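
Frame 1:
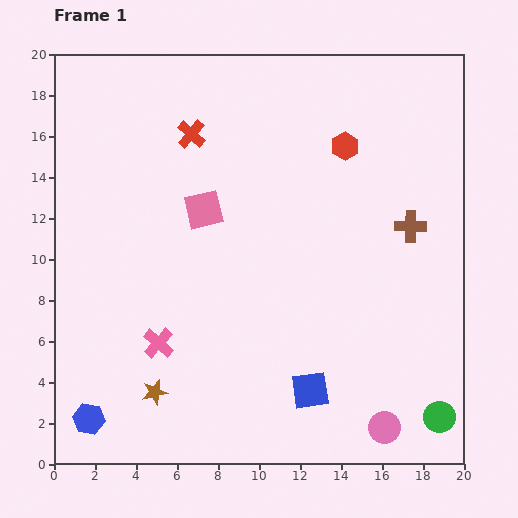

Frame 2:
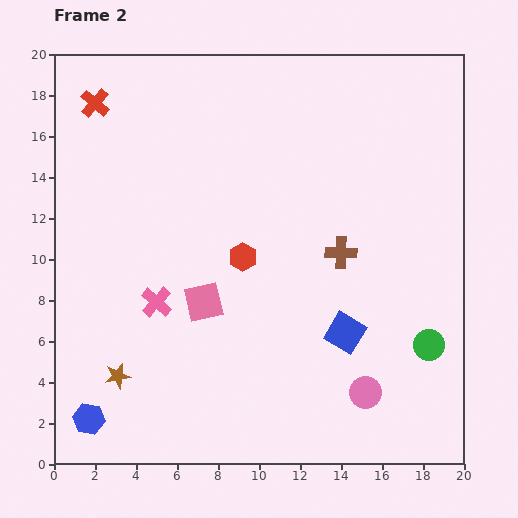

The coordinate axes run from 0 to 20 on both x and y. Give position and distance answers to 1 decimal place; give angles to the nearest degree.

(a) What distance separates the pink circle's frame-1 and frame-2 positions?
1.9

The pink circle moved from (16.1, 1.8) to (15.2, 3.5), a distance of √(0.9² + 1.7²) ≈ 1.9.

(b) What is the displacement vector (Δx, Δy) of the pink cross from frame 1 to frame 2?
(-0.1, 2.0)

The pink cross was at (5.1, 5.9) in frame 1 and (5.0, 7.9) in frame 2.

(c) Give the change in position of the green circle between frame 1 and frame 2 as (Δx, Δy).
(-0.5, 3.5)

The green circle was at (18.8, 2.3) in frame 1 and (18.3, 5.8) in frame 2.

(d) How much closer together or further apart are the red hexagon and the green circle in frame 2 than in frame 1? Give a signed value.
-3.9

Distance in frame 1: 14.0. Distance in frame 2: 10.1.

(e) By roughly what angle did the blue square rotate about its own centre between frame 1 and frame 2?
39° clockwise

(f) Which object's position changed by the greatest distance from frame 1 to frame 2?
the red hexagon

(moved 7.4; next 4.9)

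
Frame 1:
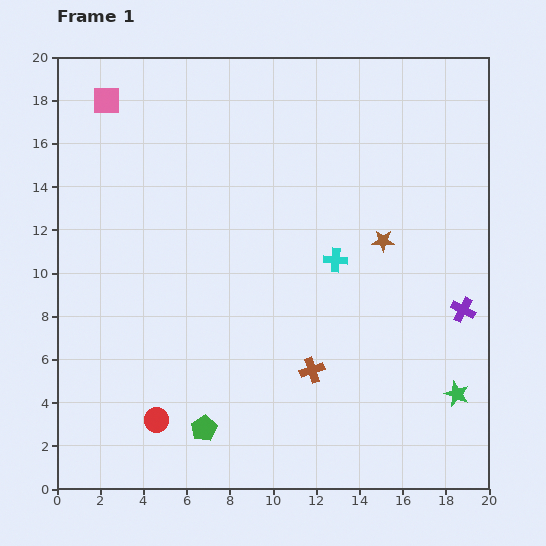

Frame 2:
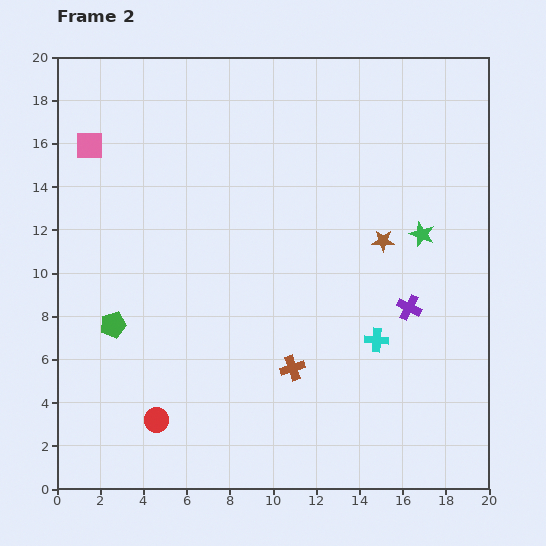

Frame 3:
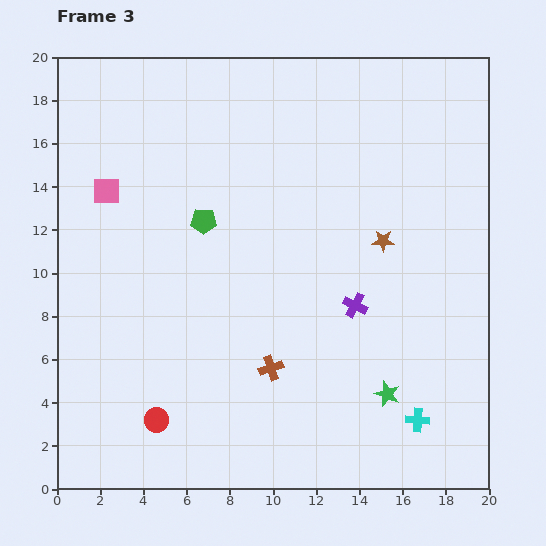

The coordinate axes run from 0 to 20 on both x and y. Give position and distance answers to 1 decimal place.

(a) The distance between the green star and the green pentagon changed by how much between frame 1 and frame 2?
+3.1

Distance in frame 1: 11.8. Distance in frame 2: 14.9.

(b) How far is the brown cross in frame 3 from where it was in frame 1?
1.9

The brown cross moved from (11.8, 5.5) to (9.9, 5.6), a distance of √(1.9² + 0.1²) ≈ 1.9.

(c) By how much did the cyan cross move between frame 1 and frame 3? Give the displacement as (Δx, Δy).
(3.8, -7.4)

The cyan cross was at (12.9, 10.6) in frame 1 and (16.7, 3.2) in frame 3.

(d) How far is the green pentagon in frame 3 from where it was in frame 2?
6.4

The green pentagon moved from (2.6, 7.6) to (6.8, 12.4), a distance of √(4.2² + 4.8²) ≈ 6.4.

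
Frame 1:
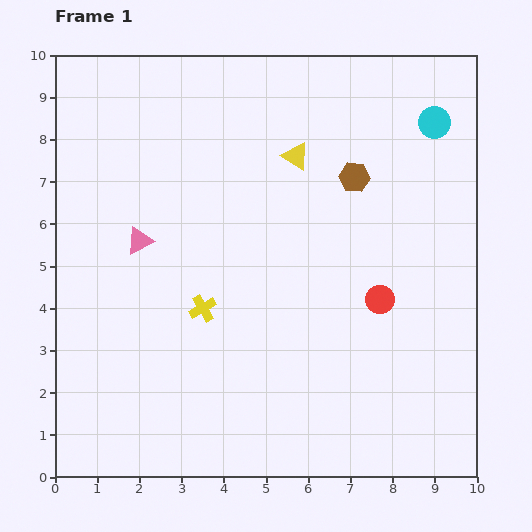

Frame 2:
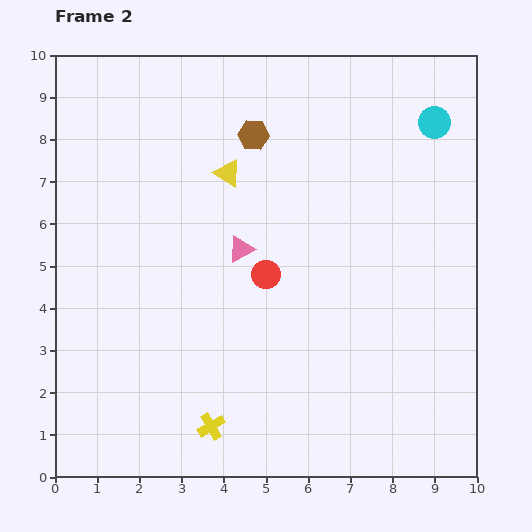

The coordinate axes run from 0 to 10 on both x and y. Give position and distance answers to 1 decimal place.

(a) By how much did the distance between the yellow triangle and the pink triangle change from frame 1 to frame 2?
-2.4

Distance in frame 1: 4.2. Distance in frame 2: 1.8.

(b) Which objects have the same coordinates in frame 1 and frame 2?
the cyan circle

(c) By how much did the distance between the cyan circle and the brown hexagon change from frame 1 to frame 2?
+2.0

Distance in frame 1: 2.3. Distance in frame 2: 4.3.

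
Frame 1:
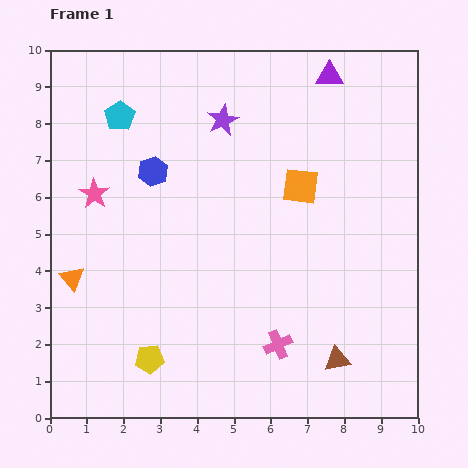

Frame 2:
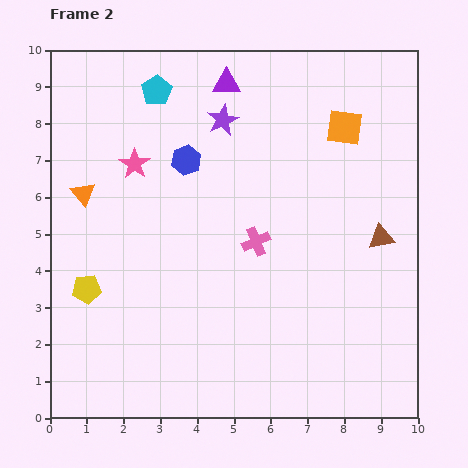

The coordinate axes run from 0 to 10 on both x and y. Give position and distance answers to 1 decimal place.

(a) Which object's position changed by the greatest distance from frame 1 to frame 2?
the brown triangle

(moved 3.5; next 2.9)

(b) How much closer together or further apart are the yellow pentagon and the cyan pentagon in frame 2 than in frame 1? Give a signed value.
-0.9

Distance in frame 1: 6.6. Distance in frame 2: 5.7.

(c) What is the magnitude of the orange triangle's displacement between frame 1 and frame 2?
2.3

The orange triangle moved from (0.6, 3.8) to (0.9, 6.1), a distance of √(0.3² + 2.3²) ≈ 2.3.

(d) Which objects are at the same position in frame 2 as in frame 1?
the purple star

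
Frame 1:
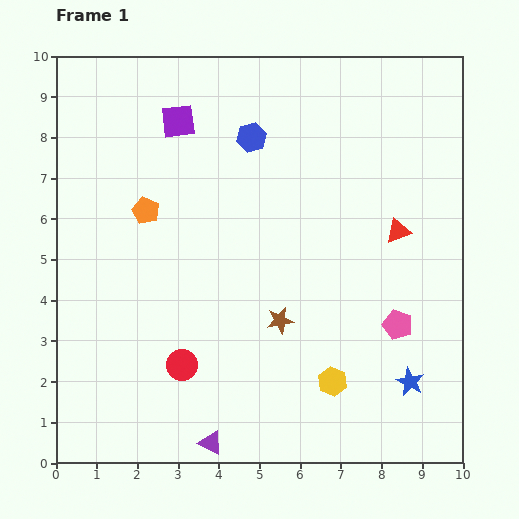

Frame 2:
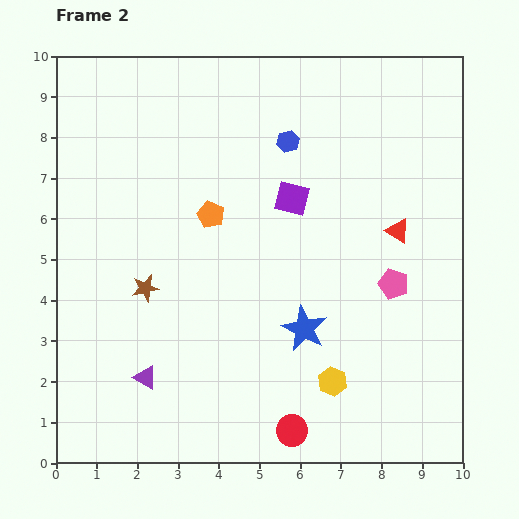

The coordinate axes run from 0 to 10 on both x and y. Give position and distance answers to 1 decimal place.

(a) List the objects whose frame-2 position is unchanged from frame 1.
the red triangle, the yellow hexagon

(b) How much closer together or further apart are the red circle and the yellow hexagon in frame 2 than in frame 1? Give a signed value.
-2.1

Distance in frame 1: 3.7. Distance in frame 2: 1.6.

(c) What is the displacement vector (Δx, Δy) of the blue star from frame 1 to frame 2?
(-2.6, 1.3)

The blue star was at (8.7, 2.0) in frame 1 and (6.1, 3.3) in frame 2.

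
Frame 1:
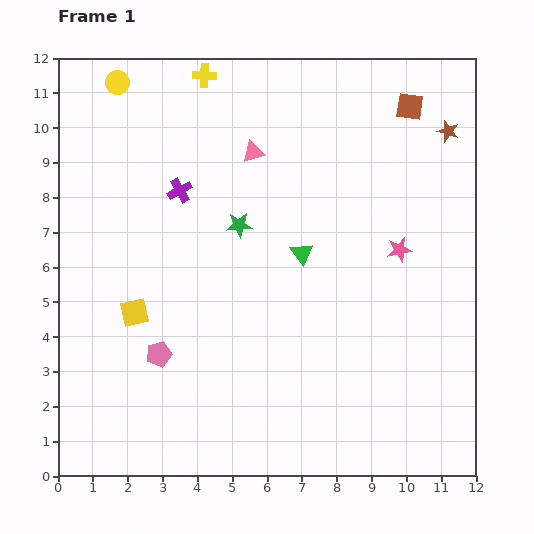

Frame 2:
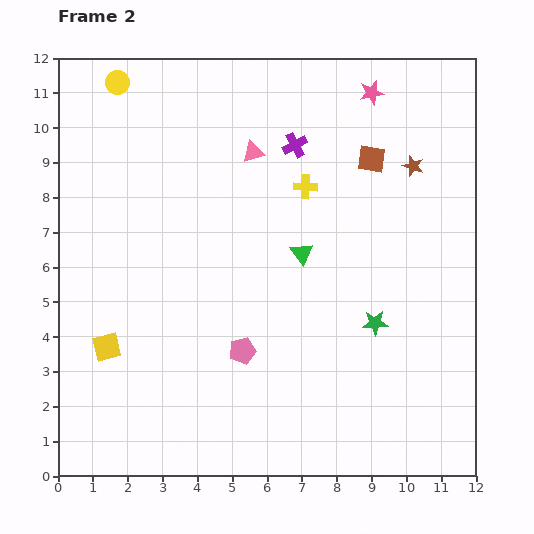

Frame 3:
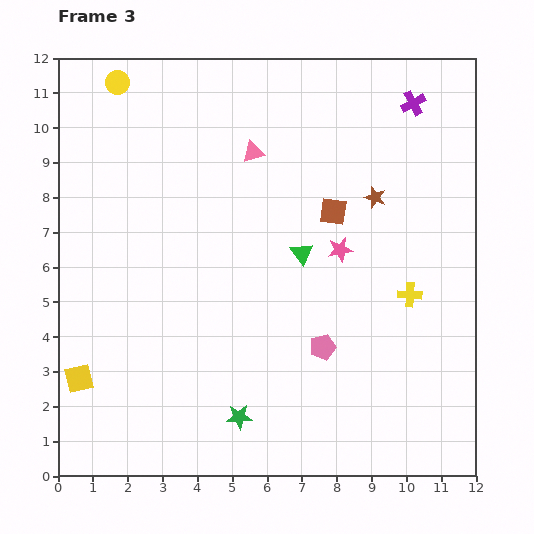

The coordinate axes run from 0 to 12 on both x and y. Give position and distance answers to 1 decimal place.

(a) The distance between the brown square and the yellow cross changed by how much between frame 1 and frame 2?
-3.9

Distance in frame 1: 6.0. Distance in frame 2: 2.1.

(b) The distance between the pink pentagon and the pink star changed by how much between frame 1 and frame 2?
+0.8

Distance in frame 1: 7.5. Distance in frame 2: 8.3.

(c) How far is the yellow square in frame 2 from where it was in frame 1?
1.3

The yellow square moved from (2.2, 4.7) to (1.4, 3.7), a distance of √(0.8² + 1.0²) ≈ 1.3.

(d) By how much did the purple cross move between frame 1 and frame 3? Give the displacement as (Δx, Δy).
(6.7, 2.5)

The purple cross was at (3.5, 8.2) in frame 1 and (10.2, 10.7) in frame 3.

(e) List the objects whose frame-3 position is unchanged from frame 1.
the yellow circle, the green triangle, the pink triangle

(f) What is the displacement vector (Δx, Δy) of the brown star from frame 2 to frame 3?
(-1.1, -0.9)

The brown star was at (10.2, 8.9) in frame 2 and (9.1, 8.0) in frame 3.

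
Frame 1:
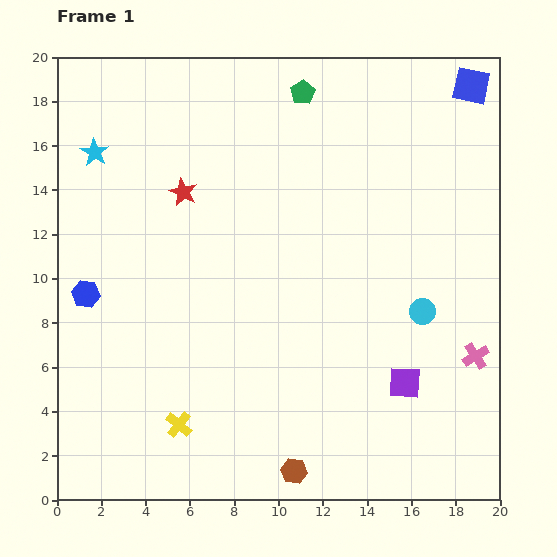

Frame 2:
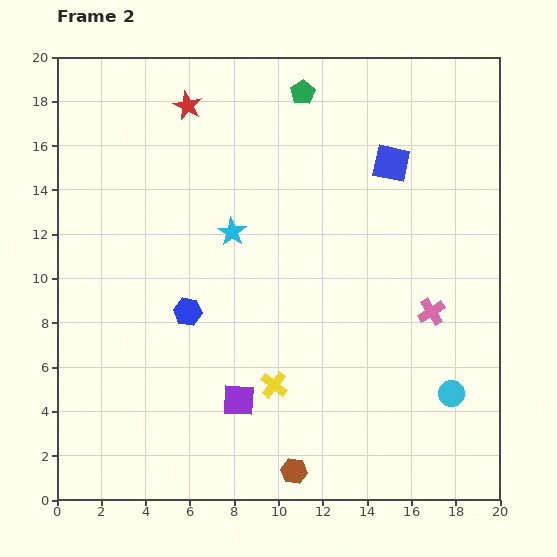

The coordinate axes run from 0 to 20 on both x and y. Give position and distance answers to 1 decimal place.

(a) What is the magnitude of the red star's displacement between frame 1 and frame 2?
3.9

The red star moved from (5.7, 13.9) to (5.9, 17.8), a distance of √(0.2² + 3.9²) ≈ 3.9.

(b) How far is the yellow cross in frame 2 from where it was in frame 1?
4.7

The yellow cross moved from (5.5, 3.4) to (9.8, 5.2), a distance of √(4.3² + 1.8²) ≈ 4.7.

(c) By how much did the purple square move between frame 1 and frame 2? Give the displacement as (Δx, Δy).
(-7.5, -0.8)

The purple square was at (15.7, 5.3) in frame 1 and (8.2, 4.5) in frame 2.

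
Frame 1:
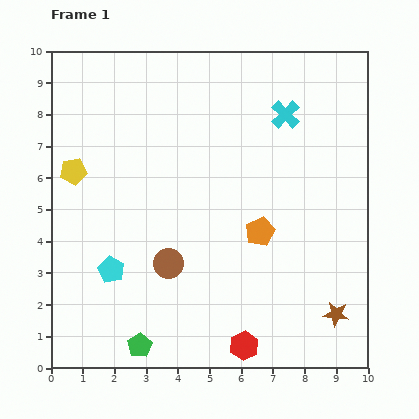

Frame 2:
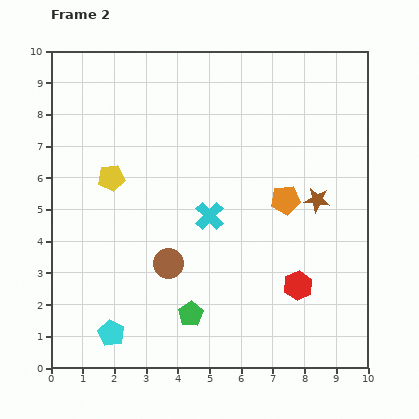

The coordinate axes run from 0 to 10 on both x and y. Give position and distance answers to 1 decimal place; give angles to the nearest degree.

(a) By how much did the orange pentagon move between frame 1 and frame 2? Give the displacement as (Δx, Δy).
(0.8, 1.0)

The orange pentagon was at (6.6, 4.3) in frame 1 and (7.4, 5.3) in frame 2.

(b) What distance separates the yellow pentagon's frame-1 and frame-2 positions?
1.2

The yellow pentagon moved from (0.7, 6.2) to (1.9, 6.0), a distance of √(1.2² + 0.2²) ≈ 1.2.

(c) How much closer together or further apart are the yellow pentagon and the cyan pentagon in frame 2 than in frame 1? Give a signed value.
+1.6

Distance in frame 1: 3.3. Distance in frame 2: 4.9.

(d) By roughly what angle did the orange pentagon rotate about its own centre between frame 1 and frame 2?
17° clockwise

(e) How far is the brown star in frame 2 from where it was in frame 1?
3.6

The brown star moved from (9.0, 1.7) to (8.4, 5.3), a distance of √(0.6² + 3.6²) ≈ 3.6.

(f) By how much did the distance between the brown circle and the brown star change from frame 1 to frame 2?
-0.4

Distance in frame 1: 5.5. Distance in frame 2: 5.1.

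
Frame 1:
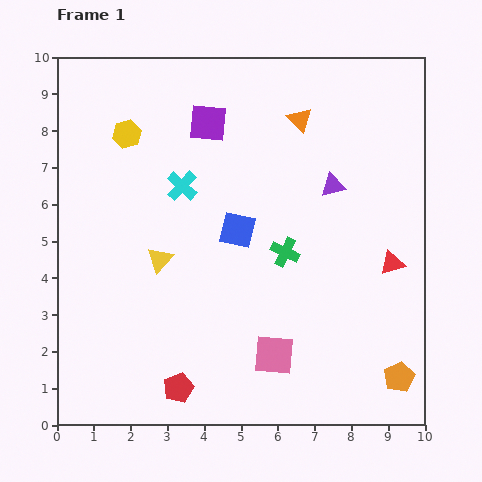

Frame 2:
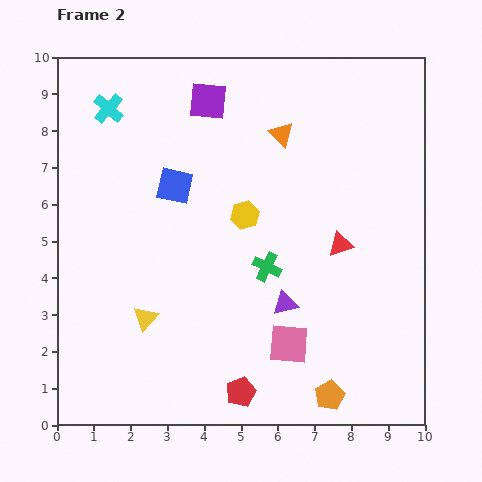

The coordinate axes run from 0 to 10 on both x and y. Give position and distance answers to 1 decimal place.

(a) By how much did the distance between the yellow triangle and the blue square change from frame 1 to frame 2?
+1.5

Distance in frame 1: 2.2. Distance in frame 2: 3.7.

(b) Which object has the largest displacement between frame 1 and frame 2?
the yellow hexagon

(moved 3.9; next 3.5)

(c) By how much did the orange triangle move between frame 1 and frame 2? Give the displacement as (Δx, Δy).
(-0.5, -0.4)

The orange triangle was at (6.6, 8.3) in frame 1 and (6.1, 7.9) in frame 2.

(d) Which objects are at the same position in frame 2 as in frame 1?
none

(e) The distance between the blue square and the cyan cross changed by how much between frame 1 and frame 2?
+0.9

Distance in frame 1: 1.9. Distance in frame 2: 2.8.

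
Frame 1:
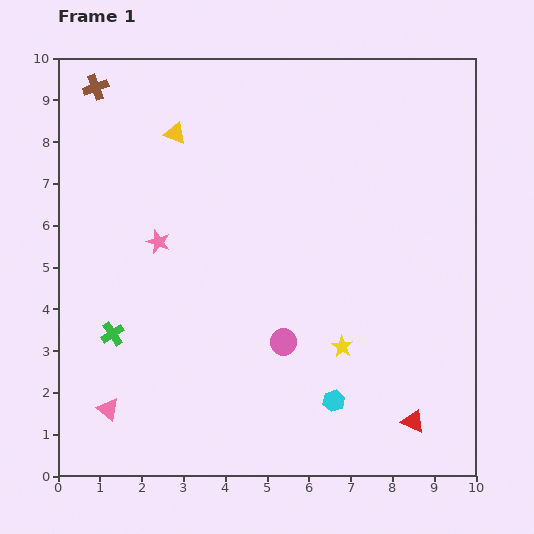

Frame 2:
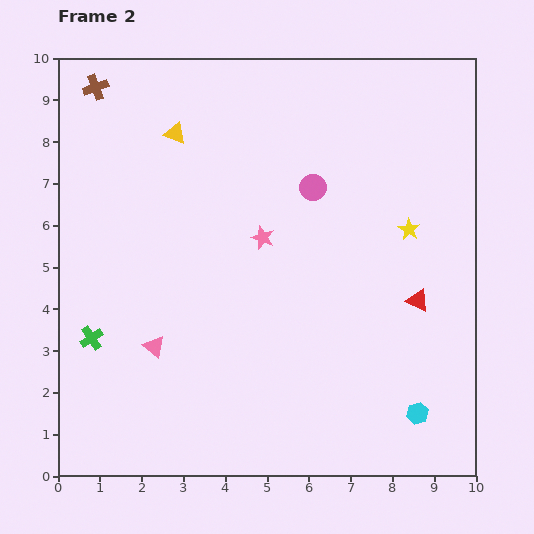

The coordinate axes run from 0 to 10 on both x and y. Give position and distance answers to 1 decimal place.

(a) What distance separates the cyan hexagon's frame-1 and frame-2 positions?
2.0

The cyan hexagon moved from (6.6, 1.8) to (8.6, 1.5), a distance of √(2.0² + 0.3²) ≈ 2.0.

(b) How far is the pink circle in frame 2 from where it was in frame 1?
3.8

The pink circle moved from (5.4, 3.2) to (6.1, 6.9), a distance of √(0.7² + 3.7²) ≈ 3.8.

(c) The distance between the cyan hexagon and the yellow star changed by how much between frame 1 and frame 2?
+3.1

Distance in frame 1: 1.3. Distance in frame 2: 4.4.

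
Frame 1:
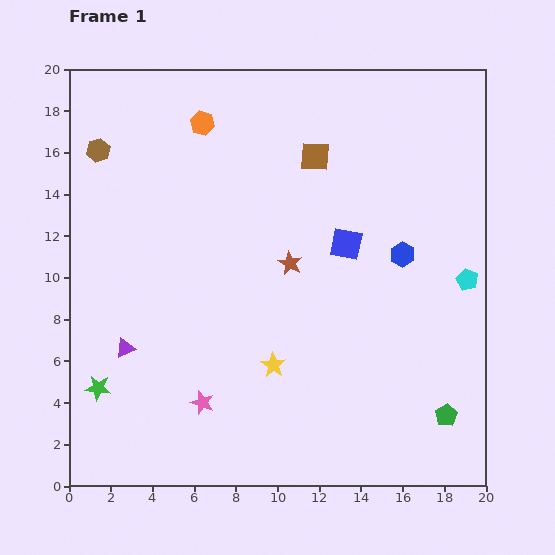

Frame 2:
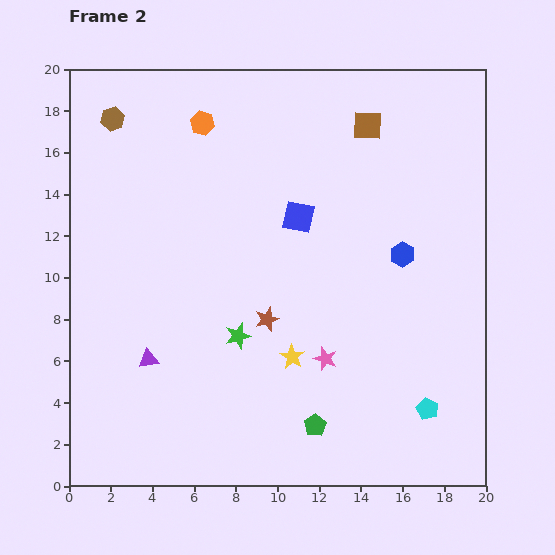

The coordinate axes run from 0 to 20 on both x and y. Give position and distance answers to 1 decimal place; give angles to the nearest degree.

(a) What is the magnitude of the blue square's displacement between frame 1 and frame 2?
2.6

The blue square moved from (13.3, 11.6) to (11.0, 12.9), a distance of √(2.3² + 1.3²) ≈ 2.6.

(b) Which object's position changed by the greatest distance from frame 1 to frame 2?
the green star

(moved 7.2; next 6.5)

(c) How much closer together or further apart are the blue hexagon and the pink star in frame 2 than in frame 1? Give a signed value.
-5.7

Distance in frame 1: 11.9. Distance in frame 2: 6.2.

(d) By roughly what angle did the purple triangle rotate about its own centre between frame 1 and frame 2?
16° clockwise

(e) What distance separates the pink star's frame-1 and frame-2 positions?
6.3

The pink star moved from (6.4, 4.0) to (12.3, 6.1), a distance of √(5.9² + 2.1²) ≈ 6.3.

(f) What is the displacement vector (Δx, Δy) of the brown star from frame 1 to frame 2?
(-1.1, -2.7)

The brown star was at (10.6, 10.7) in frame 1 and (9.5, 8.0) in frame 2.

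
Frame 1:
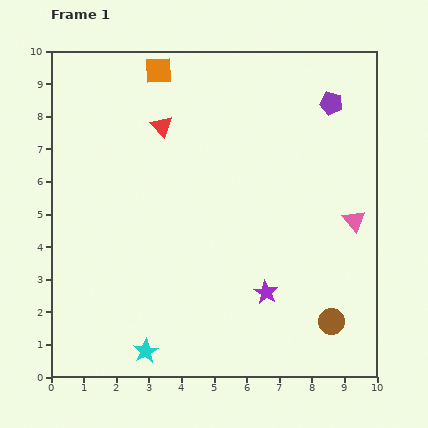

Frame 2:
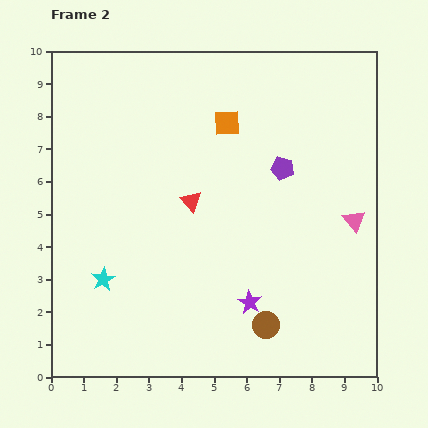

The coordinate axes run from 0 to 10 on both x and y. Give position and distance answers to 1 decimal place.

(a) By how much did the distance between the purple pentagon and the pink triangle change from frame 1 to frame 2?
-1.0

Distance in frame 1: 3.7. Distance in frame 2: 2.7.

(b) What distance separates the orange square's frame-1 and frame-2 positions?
2.6

The orange square moved from (3.3, 9.4) to (5.4, 7.8), a distance of √(2.1² + 1.6²) ≈ 2.6.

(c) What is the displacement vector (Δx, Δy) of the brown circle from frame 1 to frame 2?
(-2.0, -0.1)

The brown circle was at (8.6, 1.7) in frame 1 and (6.6, 1.6) in frame 2.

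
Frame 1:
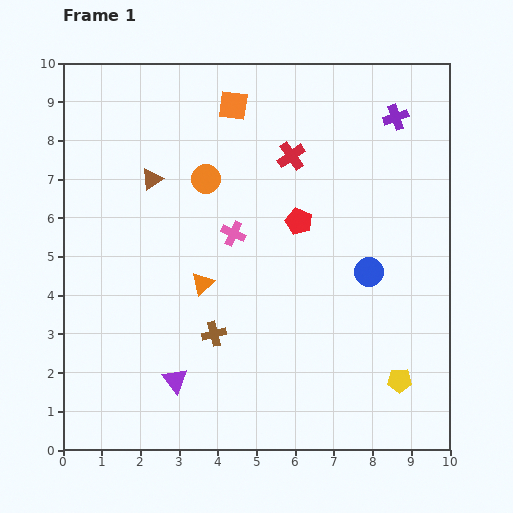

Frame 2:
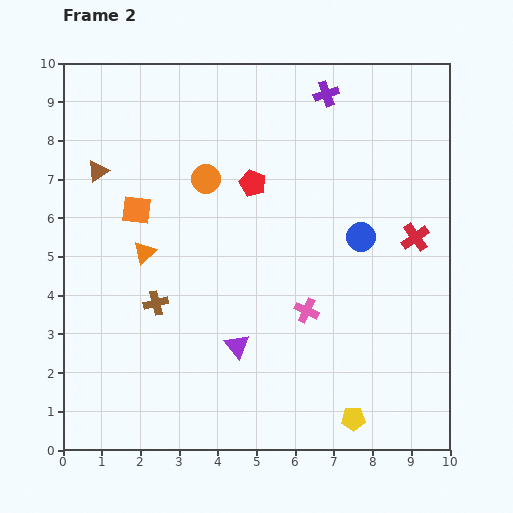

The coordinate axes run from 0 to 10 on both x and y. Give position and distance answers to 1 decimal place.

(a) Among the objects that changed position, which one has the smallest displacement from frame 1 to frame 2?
the blue circle

(moved 0.9)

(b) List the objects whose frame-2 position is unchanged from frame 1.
the orange circle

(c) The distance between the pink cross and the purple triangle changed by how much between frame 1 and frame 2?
-2.1

Distance in frame 1: 4.1. Distance in frame 2: 2.0.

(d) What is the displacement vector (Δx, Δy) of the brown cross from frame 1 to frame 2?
(-1.5, 0.8)

The brown cross was at (3.9, 3.0) in frame 1 and (2.4, 3.8) in frame 2.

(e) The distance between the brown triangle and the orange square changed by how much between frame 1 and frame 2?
-1.4

Distance in frame 1: 2.8. Distance in frame 2: 1.4.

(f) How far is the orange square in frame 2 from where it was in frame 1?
3.7

The orange square moved from (4.4, 8.9) to (1.9, 6.2), a distance of √(2.5² + 2.7²) ≈ 3.7.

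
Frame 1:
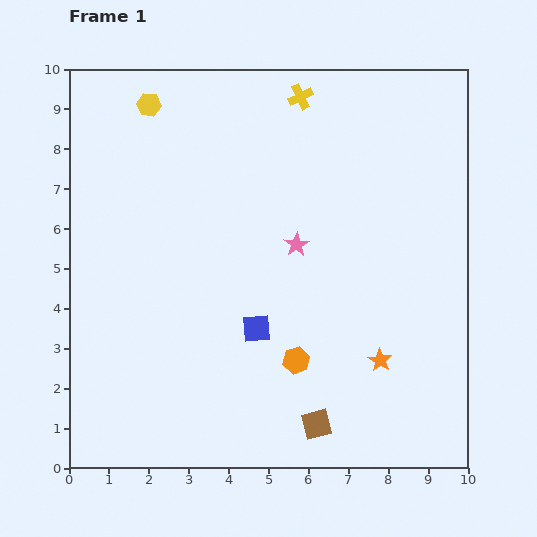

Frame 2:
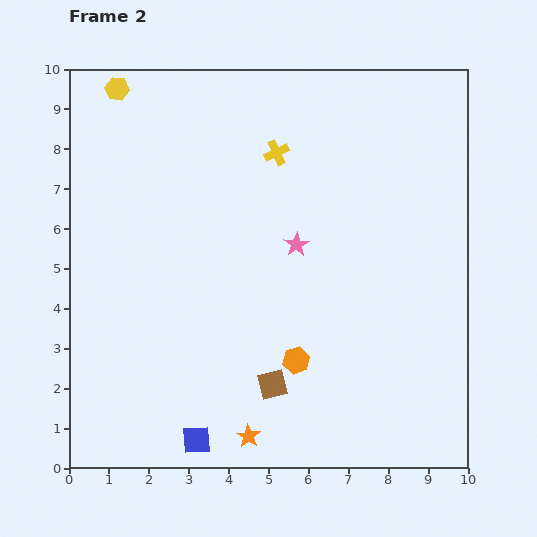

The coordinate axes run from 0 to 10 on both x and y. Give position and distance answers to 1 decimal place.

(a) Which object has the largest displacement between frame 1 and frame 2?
the orange star

(moved 3.8; next 3.2)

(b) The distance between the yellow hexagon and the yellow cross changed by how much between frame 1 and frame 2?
+0.5

Distance in frame 1: 3.8. Distance in frame 2: 4.3.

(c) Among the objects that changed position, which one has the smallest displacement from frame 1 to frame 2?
the yellow hexagon

(moved 0.9)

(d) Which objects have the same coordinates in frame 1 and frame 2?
the orange hexagon, the pink star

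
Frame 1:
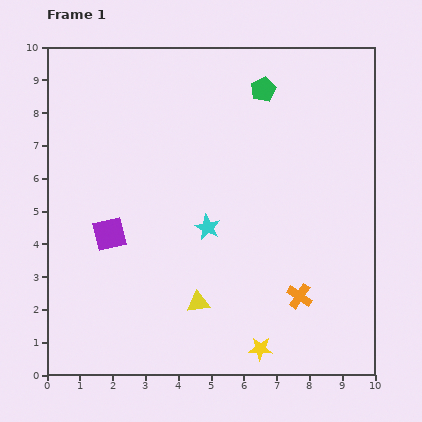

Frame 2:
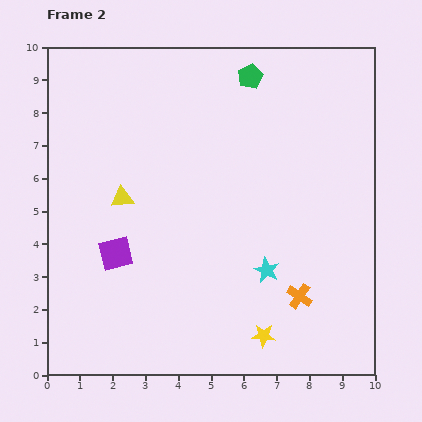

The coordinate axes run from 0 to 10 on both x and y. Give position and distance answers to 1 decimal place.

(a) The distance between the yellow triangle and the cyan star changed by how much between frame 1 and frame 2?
+2.6

Distance in frame 1: 2.3. Distance in frame 2: 4.9.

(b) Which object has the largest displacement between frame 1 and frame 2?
the yellow triangle

(moved 3.9; next 2.2)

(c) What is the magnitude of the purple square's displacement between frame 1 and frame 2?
0.6

The purple square moved from (1.9, 4.3) to (2.1, 3.7), a distance of √(0.2² + 0.6²) ≈ 0.6.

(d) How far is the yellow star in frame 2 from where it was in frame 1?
0.4

The yellow star moved from (6.5, 0.8) to (6.6, 1.2), a distance of √(0.1² + 0.4²) ≈ 0.4.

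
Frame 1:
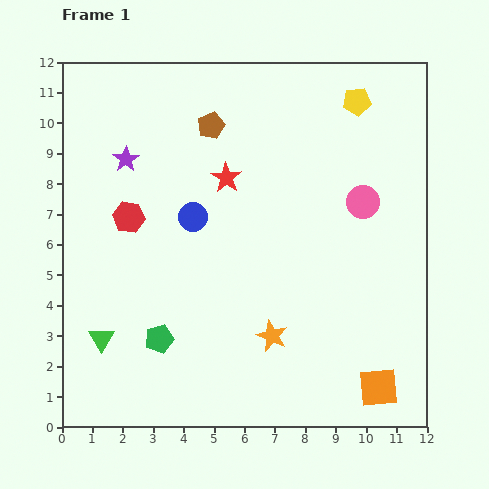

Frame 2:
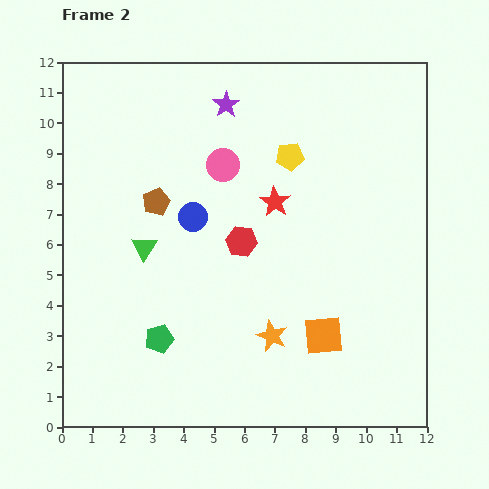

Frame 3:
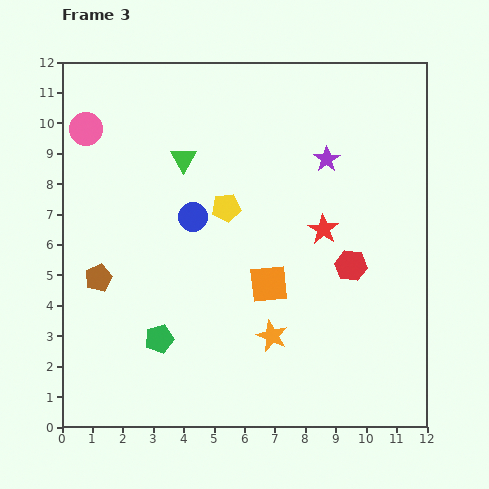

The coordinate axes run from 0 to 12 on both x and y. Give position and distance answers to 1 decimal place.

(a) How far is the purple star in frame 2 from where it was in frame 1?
3.8

The purple star moved from (2.1, 8.8) to (5.4, 10.6), a distance of √(3.3² + 1.8²) ≈ 3.8.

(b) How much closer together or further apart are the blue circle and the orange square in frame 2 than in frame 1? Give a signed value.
-2.5

Distance in frame 1: 8.3. Distance in frame 2: 5.8.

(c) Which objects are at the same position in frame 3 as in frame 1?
the orange star, the green pentagon, the blue circle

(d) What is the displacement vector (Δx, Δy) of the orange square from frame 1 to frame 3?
(-3.6, 3.4)

The orange square was at (10.4, 1.3) in frame 1 and (6.8, 4.7) in frame 3.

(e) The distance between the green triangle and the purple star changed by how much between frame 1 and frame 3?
-1.3

Distance in frame 1: 6.0. Distance in frame 3: 4.7.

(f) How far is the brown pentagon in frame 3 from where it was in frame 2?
3.1

The brown pentagon moved from (3.1, 7.4) to (1.2, 4.9), a distance of √(1.9² + 2.5²) ≈ 3.1.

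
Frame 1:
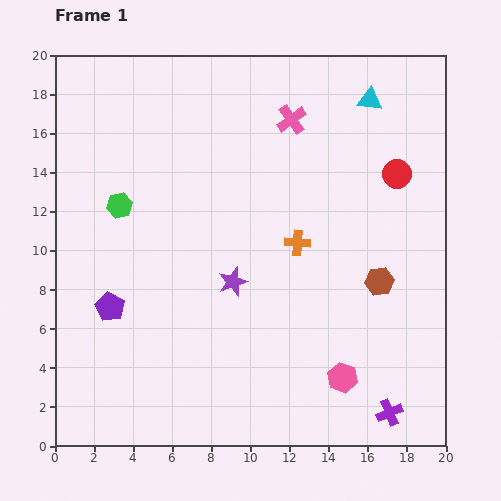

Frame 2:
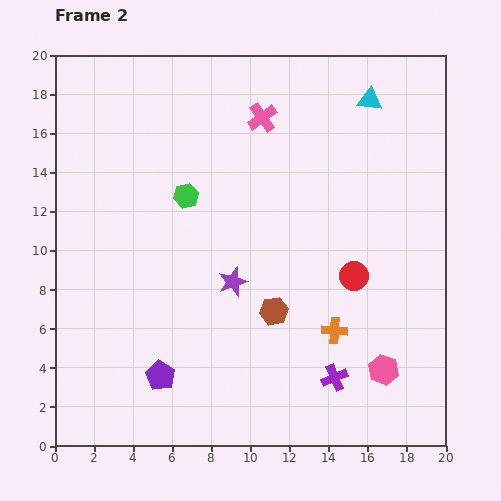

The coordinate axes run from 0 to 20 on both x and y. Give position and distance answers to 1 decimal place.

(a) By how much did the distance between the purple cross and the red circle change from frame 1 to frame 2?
-6.9

Distance in frame 1: 12.2. Distance in frame 2: 5.3.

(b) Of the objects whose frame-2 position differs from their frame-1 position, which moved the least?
the pink cross

(moved 1.5)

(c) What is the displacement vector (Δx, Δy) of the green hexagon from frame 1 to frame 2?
(3.4, 0.5)

The green hexagon was at (3.3, 12.3) in frame 1 and (6.7, 12.8) in frame 2.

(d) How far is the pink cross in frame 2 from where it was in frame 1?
1.5

The pink cross moved from (12.1, 16.7) to (10.6, 16.8), a distance of √(1.5² + 0.1²) ≈ 1.5.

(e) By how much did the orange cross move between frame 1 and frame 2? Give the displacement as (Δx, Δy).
(1.9, -4.5)

The orange cross was at (12.4, 10.4) in frame 1 and (14.3, 5.9) in frame 2.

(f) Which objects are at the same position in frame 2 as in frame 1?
the cyan triangle, the purple star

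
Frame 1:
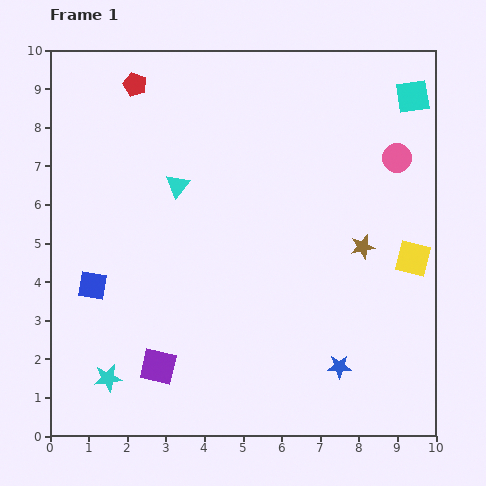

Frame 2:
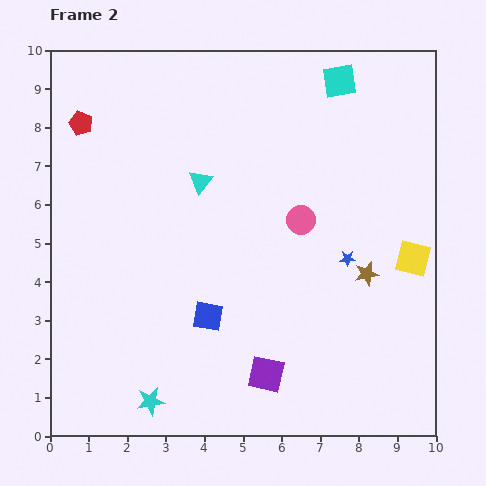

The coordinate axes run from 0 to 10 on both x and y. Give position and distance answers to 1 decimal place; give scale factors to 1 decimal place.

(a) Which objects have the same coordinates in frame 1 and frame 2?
the yellow square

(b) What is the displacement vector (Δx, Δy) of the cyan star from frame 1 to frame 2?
(1.1, -0.6)

The cyan star was at (1.5, 1.5) in frame 1 and (2.6, 0.9) in frame 2.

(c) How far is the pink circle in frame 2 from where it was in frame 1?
3.0

The pink circle moved from (9.0, 7.2) to (6.5, 5.6), a distance of √(2.5² + 1.6²) ≈ 3.0.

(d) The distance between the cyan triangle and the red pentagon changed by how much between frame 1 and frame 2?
+0.6

Distance in frame 1: 2.8. Distance in frame 2: 3.4.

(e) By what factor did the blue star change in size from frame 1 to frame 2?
0.7×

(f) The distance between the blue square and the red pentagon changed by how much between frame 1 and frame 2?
+0.7

Distance in frame 1: 5.3. Distance in frame 2: 6.0.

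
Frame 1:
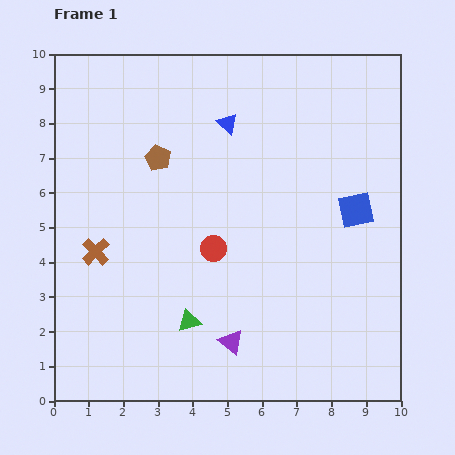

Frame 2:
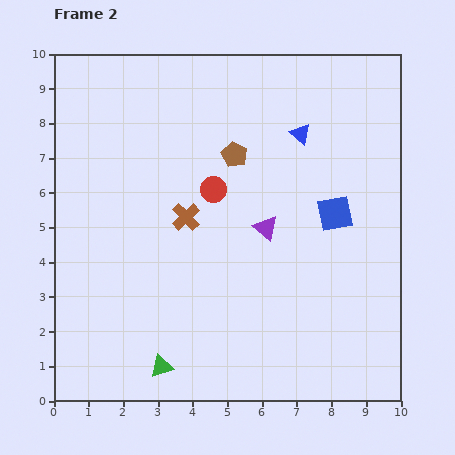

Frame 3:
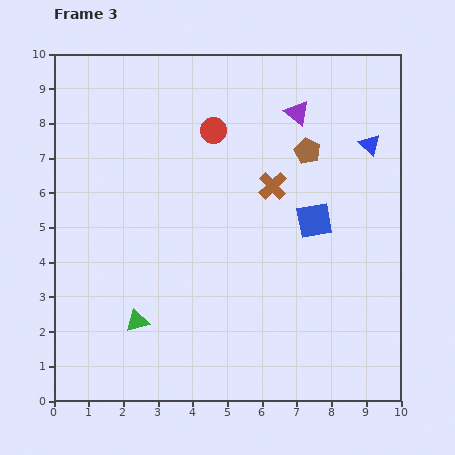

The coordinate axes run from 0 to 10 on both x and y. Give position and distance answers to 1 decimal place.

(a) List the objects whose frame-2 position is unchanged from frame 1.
none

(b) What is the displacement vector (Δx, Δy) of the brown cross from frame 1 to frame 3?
(5.1, 1.9)

The brown cross was at (1.2, 4.3) in frame 1 and (6.3, 6.2) in frame 3.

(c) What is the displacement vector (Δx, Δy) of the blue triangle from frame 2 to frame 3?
(2.0, -0.3)

The blue triangle was at (7.1, 7.7) in frame 2 and (9.1, 7.4) in frame 3.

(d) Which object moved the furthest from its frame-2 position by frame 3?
the purple triangle

(moved 3.4; next 2.7)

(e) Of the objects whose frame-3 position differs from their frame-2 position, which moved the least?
the blue square

(moved 0.6)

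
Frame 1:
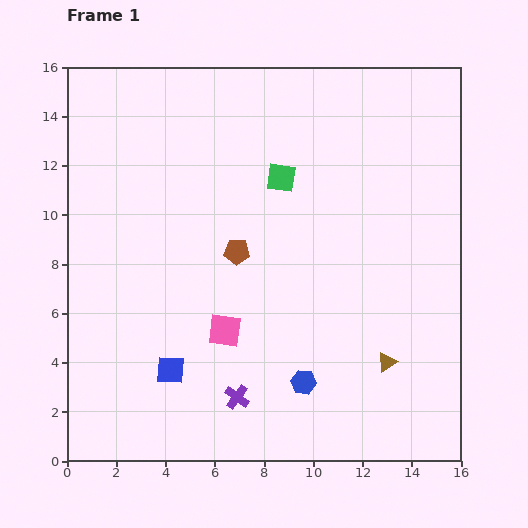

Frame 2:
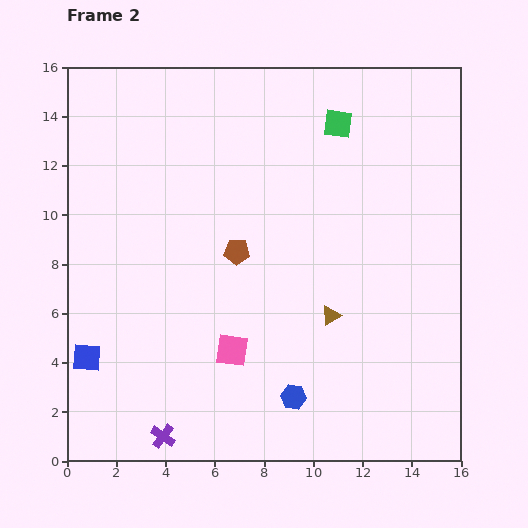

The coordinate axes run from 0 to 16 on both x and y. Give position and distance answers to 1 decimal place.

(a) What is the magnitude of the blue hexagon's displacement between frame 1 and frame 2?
0.7

The blue hexagon moved from (9.6, 3.2) to (9.2, 2.6), a distance of √(0.4² + 0.6²) ≈ 0.7.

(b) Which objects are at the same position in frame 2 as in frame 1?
the brown pentagon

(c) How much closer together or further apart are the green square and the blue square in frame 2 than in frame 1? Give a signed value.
+4.9

Distance in frame 1: 9.0. Distance in frame 2: 13.9.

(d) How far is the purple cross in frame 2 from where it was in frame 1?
3.4

The purple cross moved from (6.9, 2.6) to (3.9, 1.0), a distance of √(3.0² + 1.6²) ≈ 3.4.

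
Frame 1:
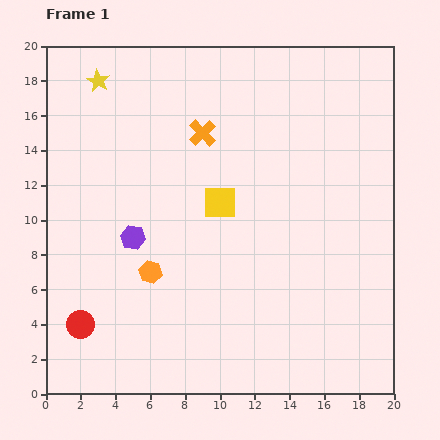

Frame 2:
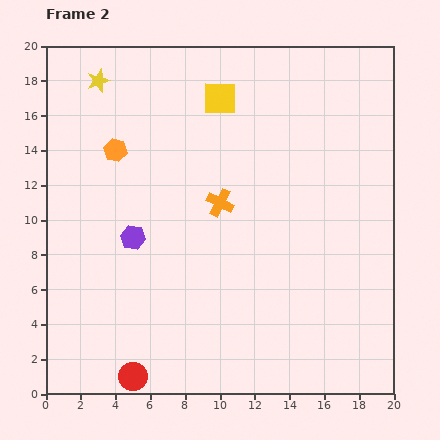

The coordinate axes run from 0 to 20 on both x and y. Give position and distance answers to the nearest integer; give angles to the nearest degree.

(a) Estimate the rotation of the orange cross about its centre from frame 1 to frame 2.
20° counter-clockwise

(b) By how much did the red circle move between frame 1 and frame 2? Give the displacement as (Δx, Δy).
(3, -3)

The red circle was at (2, 4) in frame 1 and (5, 1) in frame 2.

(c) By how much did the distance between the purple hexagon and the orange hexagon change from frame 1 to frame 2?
+3

Distance in frame 1: 2. Distance in frame 2: 5.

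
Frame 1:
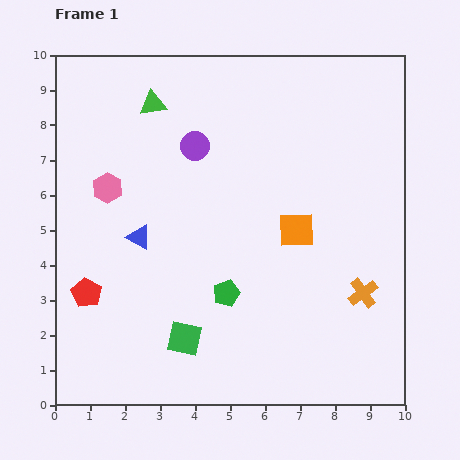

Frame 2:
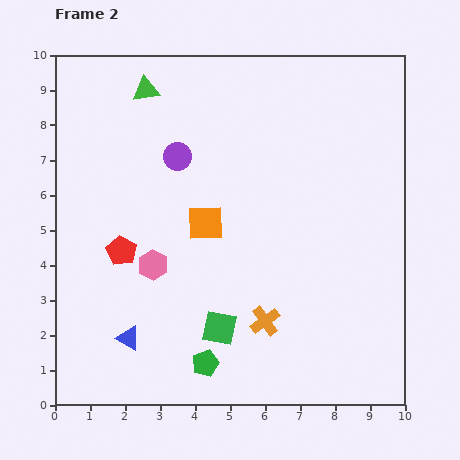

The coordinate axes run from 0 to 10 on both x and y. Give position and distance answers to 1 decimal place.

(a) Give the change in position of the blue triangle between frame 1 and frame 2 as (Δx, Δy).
(-0.3, -2.9)

The blue triangle was at (2.4, 4.8) in frame 1 and (2.1, 1.9) in frame 2.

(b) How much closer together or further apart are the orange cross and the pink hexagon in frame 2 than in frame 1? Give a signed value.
-4.3

Distance in frame 1: 7.9. Distance in frame 2: 3.6.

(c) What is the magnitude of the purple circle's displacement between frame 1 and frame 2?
0.6

The purple circle moved from (4.0, 7.4) to (3.5, 7.1), a distance of √(0.5² + 0.3²) ≈ 0.6.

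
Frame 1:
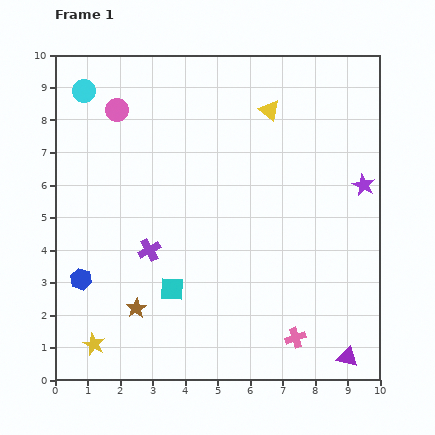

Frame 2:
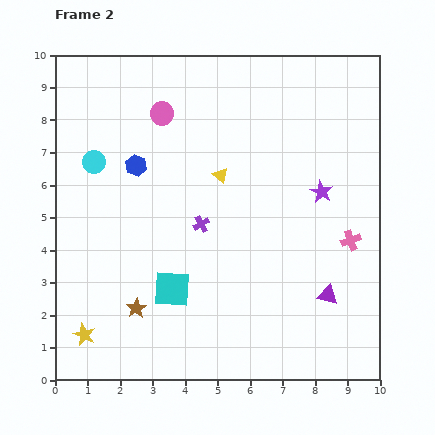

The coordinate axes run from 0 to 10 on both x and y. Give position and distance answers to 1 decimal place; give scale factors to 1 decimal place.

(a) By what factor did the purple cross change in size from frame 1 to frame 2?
0.7×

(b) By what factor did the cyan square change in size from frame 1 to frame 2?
1.5×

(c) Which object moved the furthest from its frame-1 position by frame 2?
the blue hexagon

(moved 3.9; next 3.4)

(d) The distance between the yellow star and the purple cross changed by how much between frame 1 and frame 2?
+1.6

Distance in frame 1: 3.4. Distance in frame 2: 5.0.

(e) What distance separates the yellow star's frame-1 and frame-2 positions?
0.4

The yellow star moved from (1.2, 1.1) to (0.9, 1.4), a distance of √(0.3² + 0.3²) ≈ 0.4.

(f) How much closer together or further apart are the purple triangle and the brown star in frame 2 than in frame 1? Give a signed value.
-0.8

Distance in frame 1: 6.7. Distance in frame 2: 5.9.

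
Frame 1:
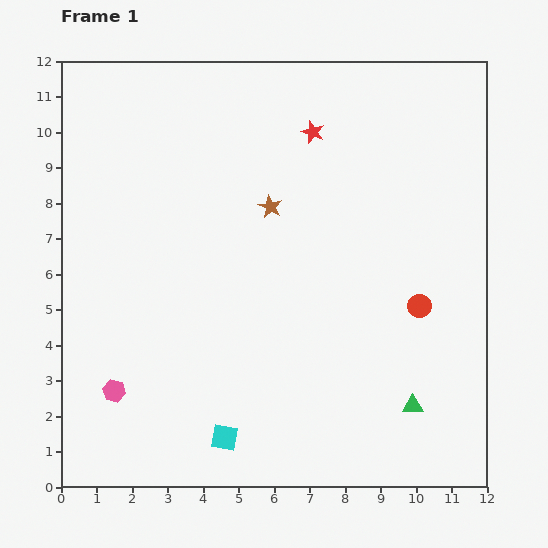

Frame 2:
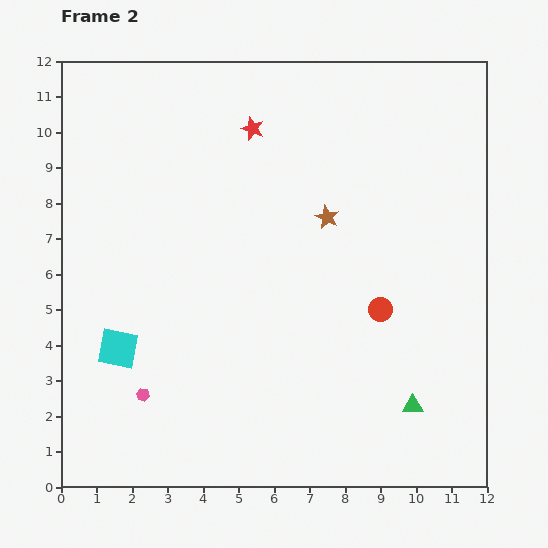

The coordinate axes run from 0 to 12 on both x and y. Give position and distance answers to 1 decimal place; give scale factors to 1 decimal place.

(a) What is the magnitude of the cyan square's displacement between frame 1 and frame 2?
3.9

The cyan square moved from (4.6, 1.4) to (1.6, 3.9), a distance of √(3.0² + 2.5²) ≈ 3.9.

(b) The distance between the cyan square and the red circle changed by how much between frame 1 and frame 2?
+0.9

Distance in frame 1: 6.6. Distance in frame 2: 7.5.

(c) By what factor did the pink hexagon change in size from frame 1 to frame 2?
0.6×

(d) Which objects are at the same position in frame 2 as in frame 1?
the green triangle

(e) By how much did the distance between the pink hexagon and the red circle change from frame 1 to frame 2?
-1.8

Distance in frame 1: 8.9. Distance in frame 2: 7.1.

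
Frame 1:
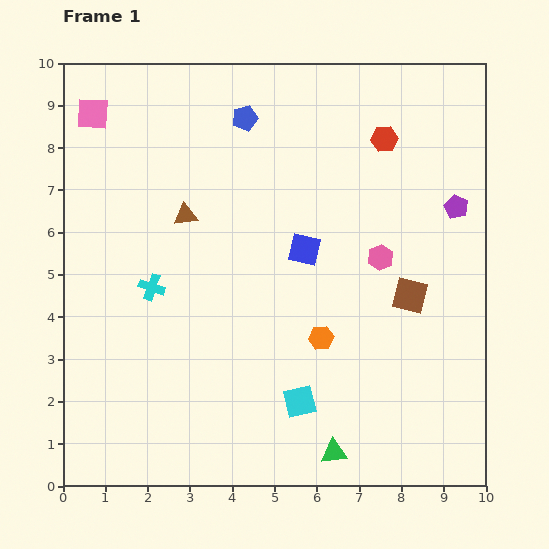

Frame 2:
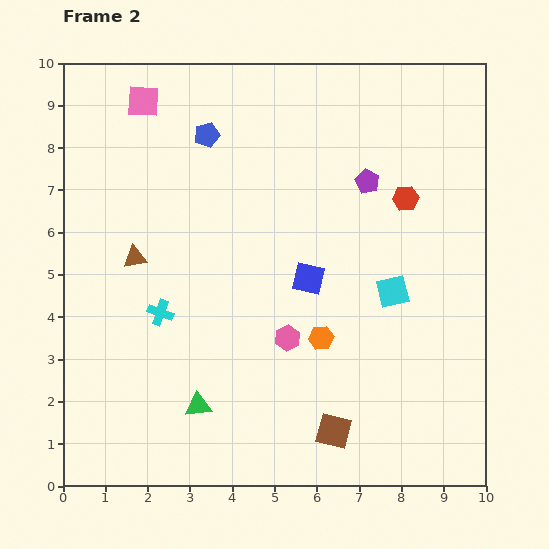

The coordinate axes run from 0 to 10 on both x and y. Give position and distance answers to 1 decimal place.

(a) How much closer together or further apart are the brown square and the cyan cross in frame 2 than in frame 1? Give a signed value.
-1.1

Distance in frame 1: 6.1. Distance in frame 2: 5.0.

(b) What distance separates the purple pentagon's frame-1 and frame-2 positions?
2.2

The purple pentagon moved from (9.3, 6.6) to (7.2, 7.2), a distance of √(2.1² + 0.6²) ≈ 2.2.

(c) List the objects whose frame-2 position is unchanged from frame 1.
the orange hexagon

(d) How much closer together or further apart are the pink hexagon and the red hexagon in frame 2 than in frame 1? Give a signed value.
+1.5

Distance in frame 1: 2.8. Distance in frame 2: 4.3.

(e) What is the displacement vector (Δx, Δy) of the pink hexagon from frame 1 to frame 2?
(-2.2, -1.9)

The pink hexagon was at (7.5, 5.4) in frame 1 and (5.3, 3.5) in frame 2.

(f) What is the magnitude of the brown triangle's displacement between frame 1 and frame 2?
1.6

The brown triangle moved from (2.9, 6.4) to (1.7, 5.4), a distance of √(1.2² + 1.0²) ≈ 1.6.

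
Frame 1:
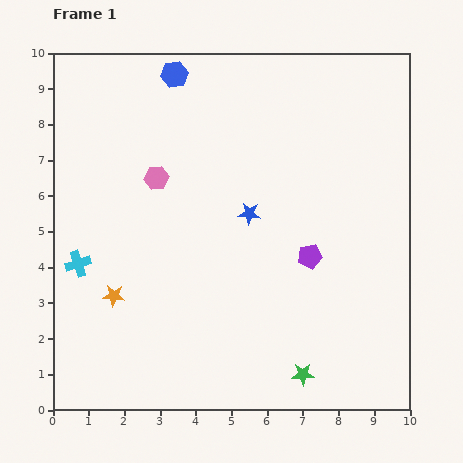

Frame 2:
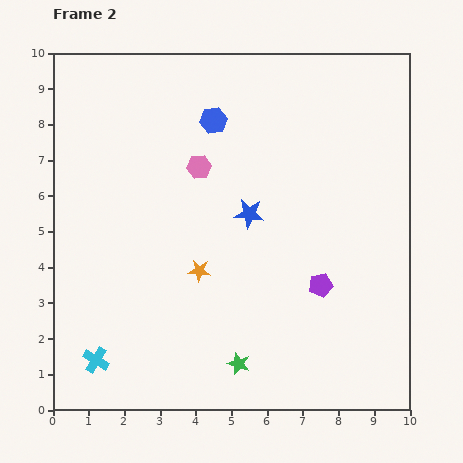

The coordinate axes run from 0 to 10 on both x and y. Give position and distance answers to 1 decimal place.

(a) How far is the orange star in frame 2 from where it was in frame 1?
2.5

The orange star moved from (1.7, 3.2) to (4.1, 3.9), a distance of √(2.4² + 0.7²) ≈ 2.5.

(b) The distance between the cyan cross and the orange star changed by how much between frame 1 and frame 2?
+2.5

Distance in frame 1: 1.3. Distance in frame 2: 3.8.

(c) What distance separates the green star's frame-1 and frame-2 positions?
1.8

The green star moved from (7.0, 1.0) to (5.2, 1.3), a distance of √(1.8² + 0.3²) ≈ 1.8.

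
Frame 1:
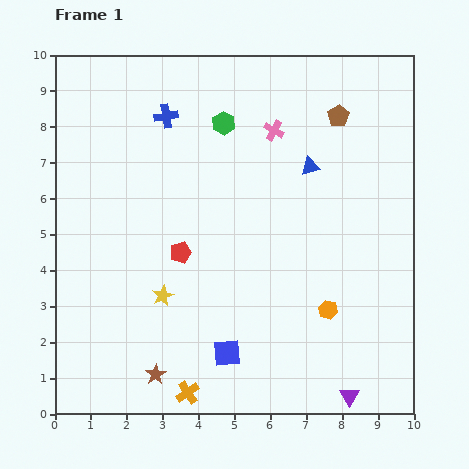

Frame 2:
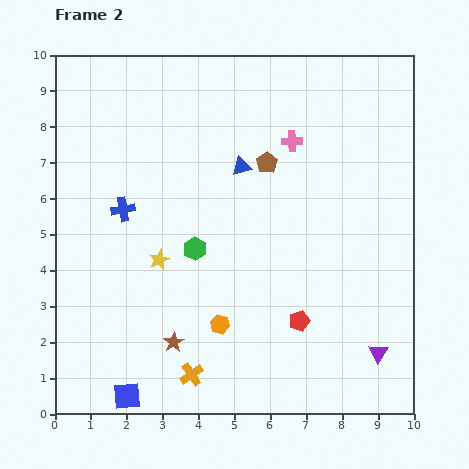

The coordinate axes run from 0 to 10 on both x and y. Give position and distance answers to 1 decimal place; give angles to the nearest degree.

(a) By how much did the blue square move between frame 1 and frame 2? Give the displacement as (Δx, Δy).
(-2.8, -1.2)

The blue square was at (4.8, 1.7) in frame 1 and (2.0, 0.5) in frame 2.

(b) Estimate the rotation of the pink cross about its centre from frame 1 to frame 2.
31° counter-clockwise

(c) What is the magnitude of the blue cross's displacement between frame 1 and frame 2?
2.9

The blue cross moved from (3.1, 8.3) to (1.9, 5.7), a distance of √(1.2² + 2.6²) ≈ 2.9.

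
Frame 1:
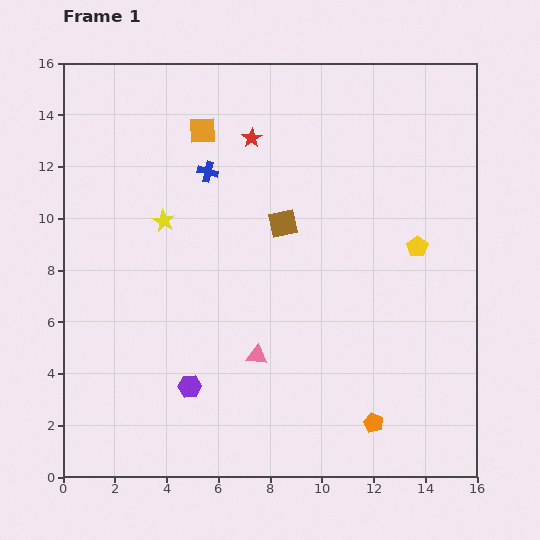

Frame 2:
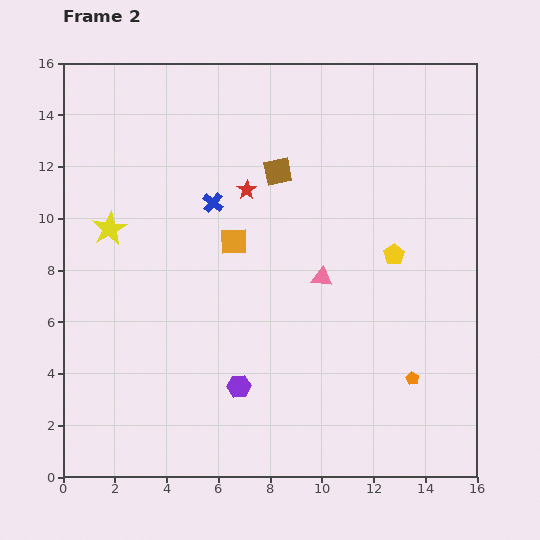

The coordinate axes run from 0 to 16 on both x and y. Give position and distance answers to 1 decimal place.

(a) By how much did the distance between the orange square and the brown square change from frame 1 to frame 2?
-1.6

Distance in frame 1: 4.8. Distance in frame 2: 3.2.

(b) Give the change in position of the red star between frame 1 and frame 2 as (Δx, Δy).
(-0.2, -2.0)

The red star was at (7.3, 13.1) in frame 1 and (7.1, 11.1) in frame 2.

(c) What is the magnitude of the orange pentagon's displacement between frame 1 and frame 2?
2.3

The orange pentagon moved from (12.0, 2.1) to (13.5, 3.8), a distance of √(1.5² + 1.7²) ≈ 2.3.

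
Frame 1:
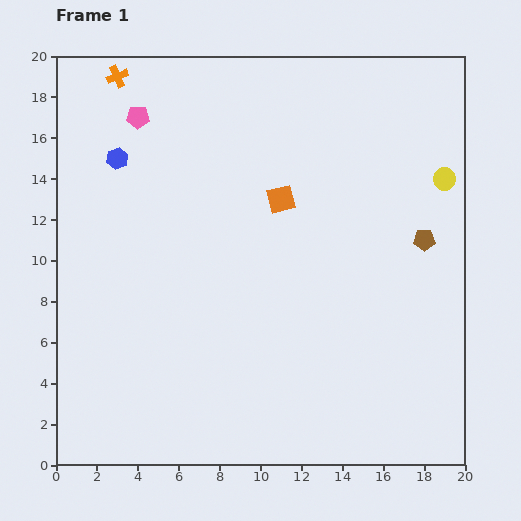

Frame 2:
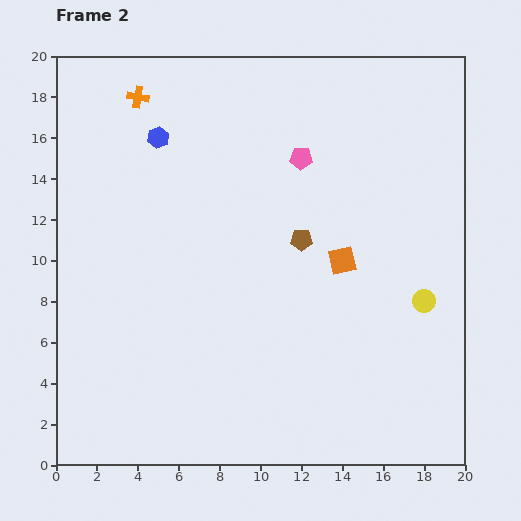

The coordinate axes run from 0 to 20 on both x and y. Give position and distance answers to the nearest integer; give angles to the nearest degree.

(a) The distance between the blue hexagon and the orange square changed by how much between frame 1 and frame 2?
+3

Distance in frame 1: 8. Distance in frame 2: 11.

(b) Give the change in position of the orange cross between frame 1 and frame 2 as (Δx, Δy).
(1, -1)

The orange cross was at (3, 19) in frame 1 and (4, 18) in frame 2.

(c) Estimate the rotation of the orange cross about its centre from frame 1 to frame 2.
33° clockwise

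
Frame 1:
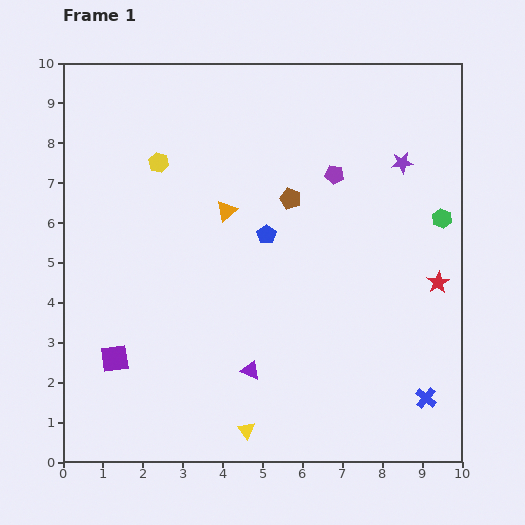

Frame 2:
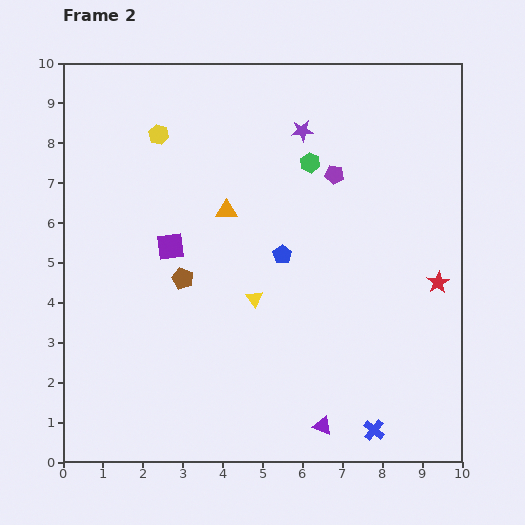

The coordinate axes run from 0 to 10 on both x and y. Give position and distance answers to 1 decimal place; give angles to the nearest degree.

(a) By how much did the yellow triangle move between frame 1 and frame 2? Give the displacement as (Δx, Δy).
(0.2, 3.3)

The yellow triangle was at (4.6, 0.8) in frame 1 and (4.8, 4.1) in frame 2.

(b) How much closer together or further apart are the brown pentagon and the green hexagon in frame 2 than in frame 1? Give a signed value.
+0.5

Distance in frame 1: 3.8. Distance in frame 2: 4.3.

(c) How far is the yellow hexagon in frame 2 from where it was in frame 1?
0.7

The yellow hexagon moved from (2.4, 7.5) to (2.4, 8.2), a distance of √(0.0² + 0.7²) ≈ 0.7.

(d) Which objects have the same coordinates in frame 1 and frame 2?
the purple pentagon, the red star, the orange triangle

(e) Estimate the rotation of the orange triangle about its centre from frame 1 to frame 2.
41° clockwise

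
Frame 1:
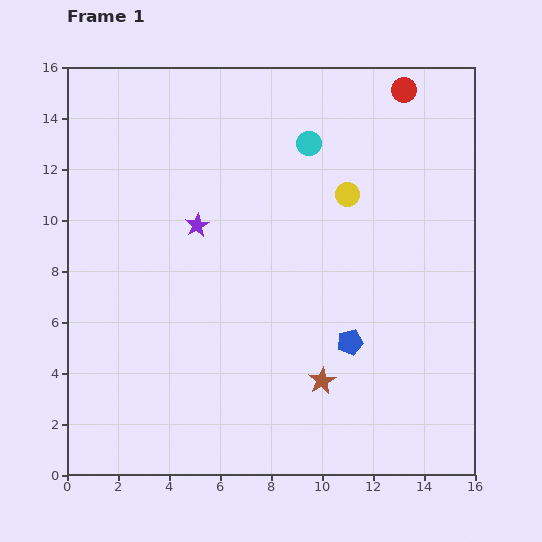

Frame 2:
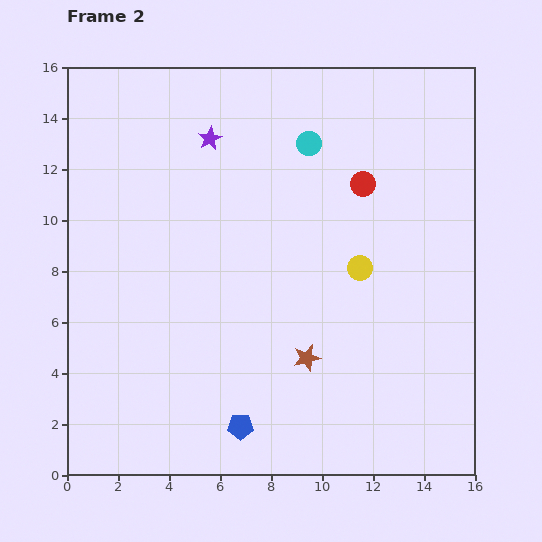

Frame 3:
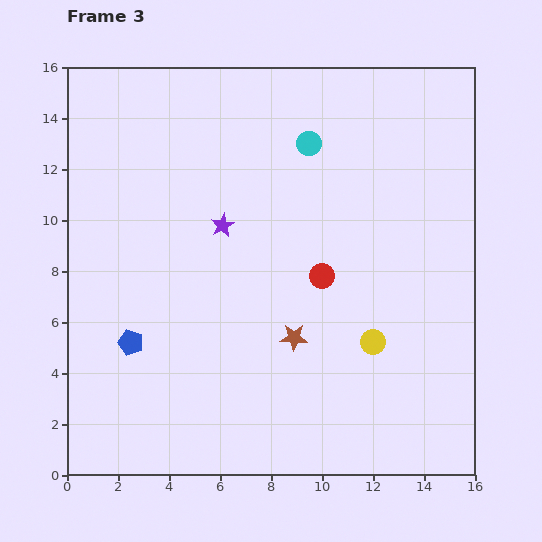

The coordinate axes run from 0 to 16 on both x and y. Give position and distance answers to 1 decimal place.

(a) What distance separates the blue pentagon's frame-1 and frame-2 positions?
5.4

The blue pentagon moved from (11.1, 5.2) to (6.8, 1.9), a distance of √(4.3² + 3.3²) ≈ 5.4.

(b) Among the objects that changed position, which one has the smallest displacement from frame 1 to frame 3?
the purple star

(moved 1.0)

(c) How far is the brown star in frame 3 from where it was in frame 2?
0.9

The brown star moved from (9.4, 4.6) to (8.9, 5.4), a distance of √(0.5² + 0.8²) ≈ 0.9.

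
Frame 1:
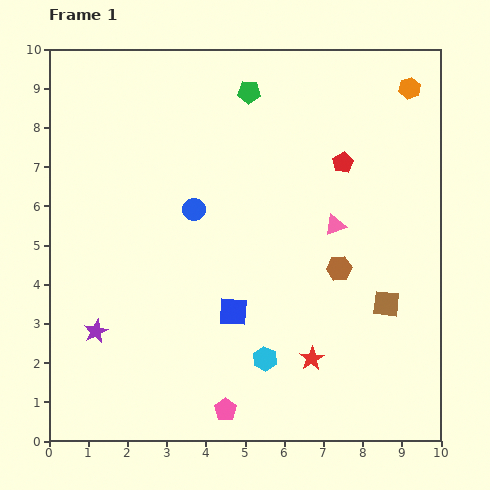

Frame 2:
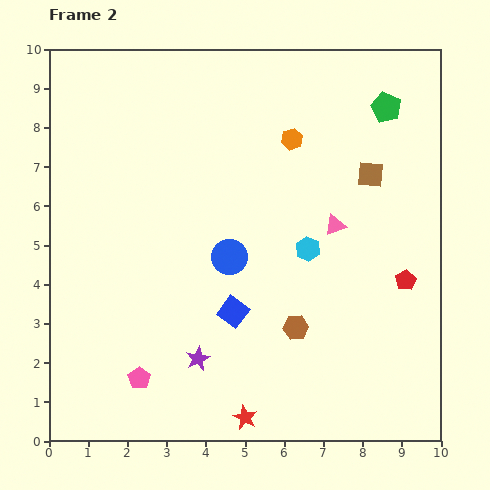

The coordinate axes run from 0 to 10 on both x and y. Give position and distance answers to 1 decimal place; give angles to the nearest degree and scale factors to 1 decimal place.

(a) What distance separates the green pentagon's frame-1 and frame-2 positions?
3.5

The green pentagon moved from (5.1, 8.9) to (8.6, 8.5), a distance of √(3.5² + 0.4²) ≈ 3.5.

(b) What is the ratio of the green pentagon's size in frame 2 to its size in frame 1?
1.3×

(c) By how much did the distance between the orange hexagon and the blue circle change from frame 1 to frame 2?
-2.9

Distance in frame 1: 6.3. Distance in frame 2: 3.4.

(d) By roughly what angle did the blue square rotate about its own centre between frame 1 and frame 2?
34° clockwise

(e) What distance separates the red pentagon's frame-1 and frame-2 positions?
3.4

The red pentagon moved from (7.5, 7.1) to (9.1, 4.1), a distance of √(1.6² + 3.0²) ≈ 3.4.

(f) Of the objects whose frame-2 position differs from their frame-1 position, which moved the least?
the blue circle

(moved 1.5)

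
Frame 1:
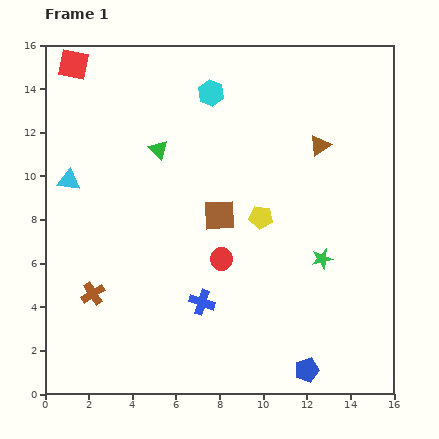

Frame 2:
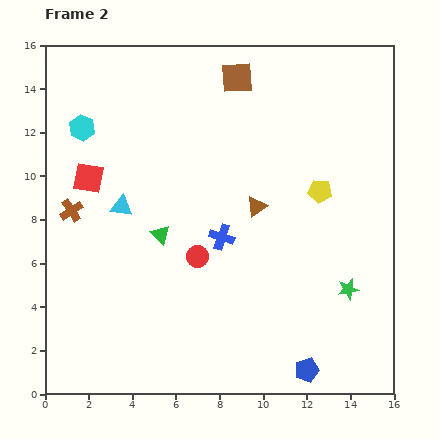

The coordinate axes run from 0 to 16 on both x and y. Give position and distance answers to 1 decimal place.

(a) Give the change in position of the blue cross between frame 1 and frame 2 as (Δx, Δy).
(0.9, 3.0)

The blue cross was at (7.2, 4.2) in frame 1 and (8.1, 7.2) in frame 2.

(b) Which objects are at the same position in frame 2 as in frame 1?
the blue pentagon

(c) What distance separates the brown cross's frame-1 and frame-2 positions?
3.9

The brown cross moved from (2.2, 4.6) to (1.2, 8.4), a distance of √(1.0² + 3.8²) ≈ 3.9.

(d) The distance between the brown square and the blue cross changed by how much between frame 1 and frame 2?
+3.2

Distance in frame 1: 4.1. Distance in frame 2: 7.3.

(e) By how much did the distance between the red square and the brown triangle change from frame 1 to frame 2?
-4.1

Distance in frame 1: 11.9. Distance in frame 2: 7.8.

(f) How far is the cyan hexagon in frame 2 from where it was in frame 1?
6.1

The cyan hexagon moved from (7.6, 13.8) to (1.7, 12.2), a distance of √(5.9² + 1.6²) ≈ 6.1.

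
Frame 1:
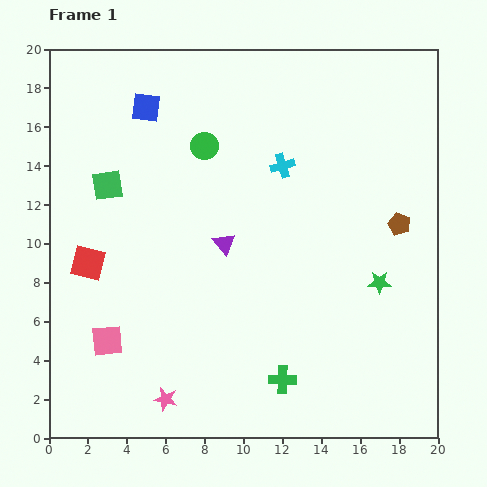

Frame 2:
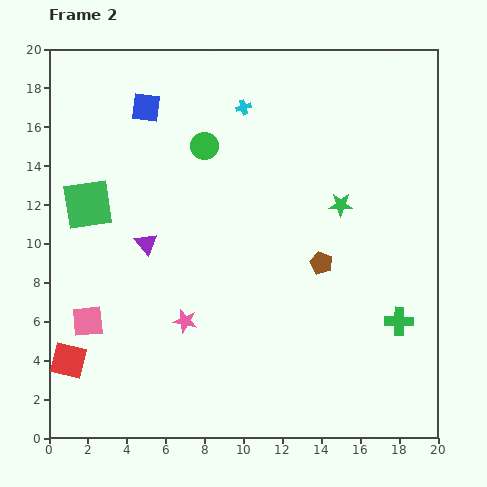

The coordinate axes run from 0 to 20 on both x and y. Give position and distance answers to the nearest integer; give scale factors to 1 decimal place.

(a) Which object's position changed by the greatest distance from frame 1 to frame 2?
the green cross

(moved 7; next 5)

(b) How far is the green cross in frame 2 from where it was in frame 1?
7

The green cross moved from (12, 3) to (18, 6), a distance of √(6² + 3²) ≈ 7.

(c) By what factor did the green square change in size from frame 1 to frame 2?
1.6×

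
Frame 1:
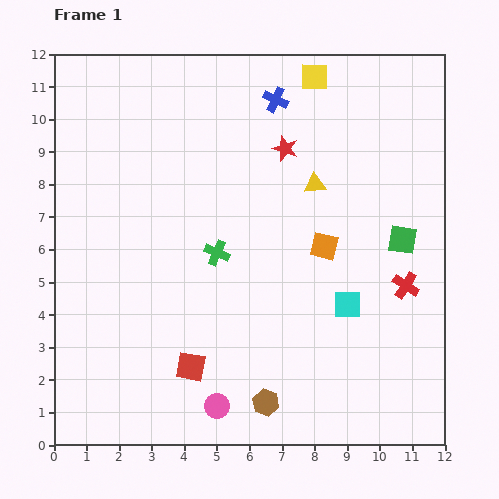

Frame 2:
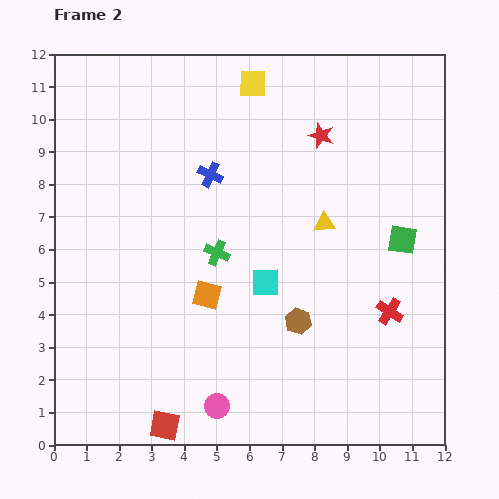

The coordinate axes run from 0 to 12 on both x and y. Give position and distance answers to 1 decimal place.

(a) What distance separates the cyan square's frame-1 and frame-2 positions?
2.6

The cyan square moved from (9.0, 4.3) to (6.5, 5.0), a distance of √(2.5² + 0.7²) ≈ 2.6.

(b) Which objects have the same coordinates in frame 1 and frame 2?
the green square, the green cross, the pink circle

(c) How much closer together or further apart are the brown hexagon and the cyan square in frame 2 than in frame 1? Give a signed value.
-2.3

Distance in frame 1: 3.9. Distance in frame 2: 1.6.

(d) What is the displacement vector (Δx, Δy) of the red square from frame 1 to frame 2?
(-0.8, -1.8)

The red square was at (4.2, 2.4) in frame 1 and (3.4, 0.6) in frame 2.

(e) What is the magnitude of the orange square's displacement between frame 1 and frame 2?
3.9

The orange square moved from (8.3, 6.1) to (4.7, 4.6), a distance of √(3.6² + 1.5²) ≈ 3.9.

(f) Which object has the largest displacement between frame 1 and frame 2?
the orange square

(moved 3.9; next 3.0)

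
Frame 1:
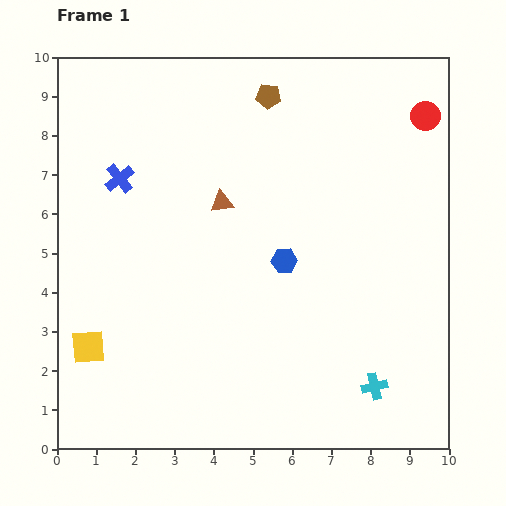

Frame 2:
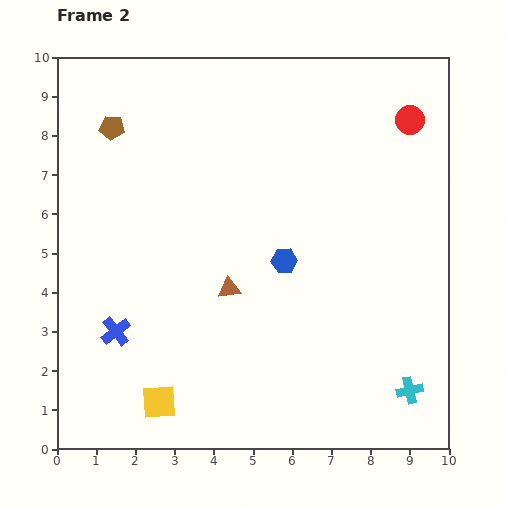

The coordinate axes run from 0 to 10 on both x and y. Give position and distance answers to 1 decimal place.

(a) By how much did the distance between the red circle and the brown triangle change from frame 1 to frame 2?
+0.7

Distance in frame 1: 5.6. Distance in frame 2: 6.3.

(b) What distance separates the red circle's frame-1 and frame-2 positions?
0.4

The red circle moved from (9.4, 8.5) to (9.0, 8.4), a distance of √(0.4² + 0.1²) ≈ 0.4.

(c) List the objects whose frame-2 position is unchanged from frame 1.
the blue hexagon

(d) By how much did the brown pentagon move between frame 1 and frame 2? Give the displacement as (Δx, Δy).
(-4.0, -0.8)

The brown pentagon was at (5.4, 9.0) in frame 1 and (1.4, 8.2) in frame 2.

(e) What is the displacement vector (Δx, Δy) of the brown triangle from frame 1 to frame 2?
(0.2, -2.2)

The brown triangle was at (4.2, 6.3) in frame 1 and (4.4, 4.1) in frame 2.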